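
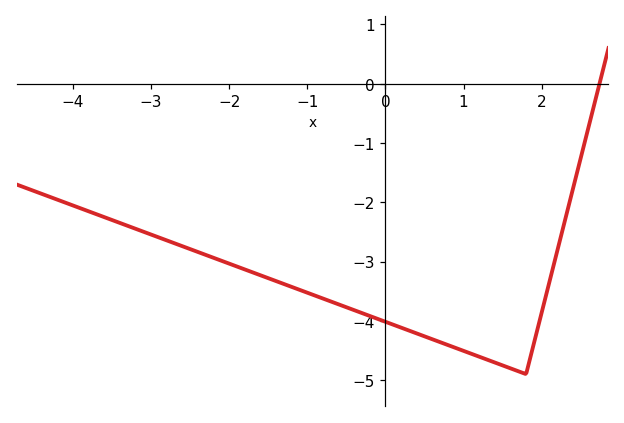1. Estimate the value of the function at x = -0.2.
-3.92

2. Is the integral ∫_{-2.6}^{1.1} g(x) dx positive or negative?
negative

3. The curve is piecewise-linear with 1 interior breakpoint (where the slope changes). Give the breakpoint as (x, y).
(1.8, -4.9)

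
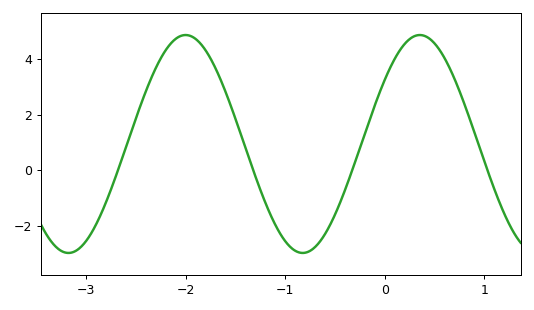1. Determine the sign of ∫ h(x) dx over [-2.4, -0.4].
positive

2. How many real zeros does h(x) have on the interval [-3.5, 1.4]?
4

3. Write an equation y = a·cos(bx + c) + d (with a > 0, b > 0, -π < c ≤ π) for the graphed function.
y = 3.93cos(2.7x - 0.94) + 0.94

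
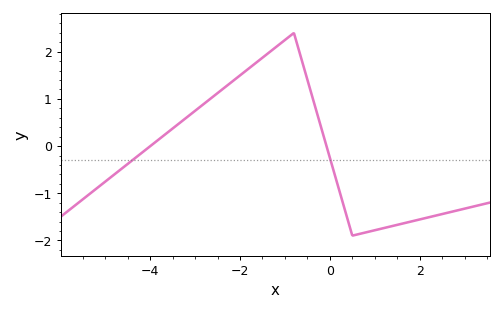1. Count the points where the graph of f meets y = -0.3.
2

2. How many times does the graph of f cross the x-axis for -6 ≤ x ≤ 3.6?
2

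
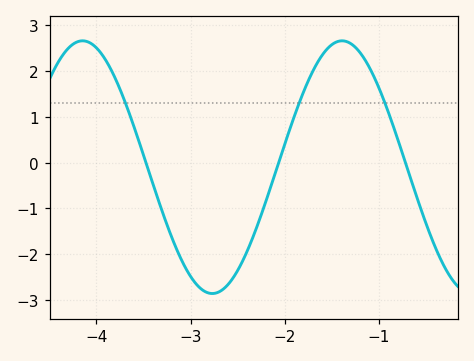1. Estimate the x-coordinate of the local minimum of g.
-2.8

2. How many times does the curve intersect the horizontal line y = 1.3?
3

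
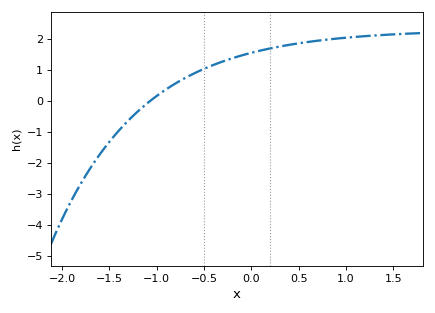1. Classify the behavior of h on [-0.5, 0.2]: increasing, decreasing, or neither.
increasing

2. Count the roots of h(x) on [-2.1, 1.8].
1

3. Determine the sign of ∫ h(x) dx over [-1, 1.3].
positive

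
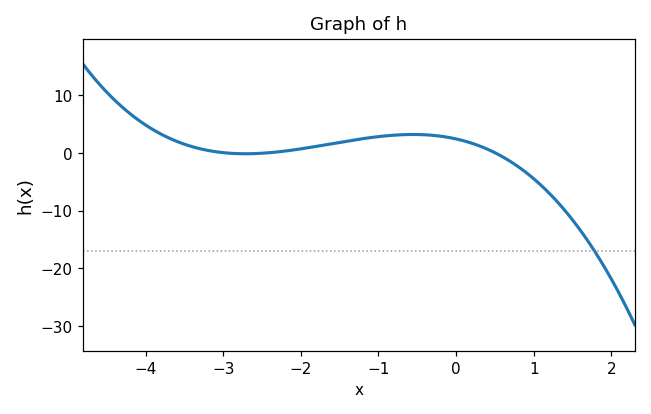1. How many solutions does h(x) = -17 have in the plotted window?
1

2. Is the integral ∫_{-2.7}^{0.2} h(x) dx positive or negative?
positive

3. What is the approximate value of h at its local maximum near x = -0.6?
3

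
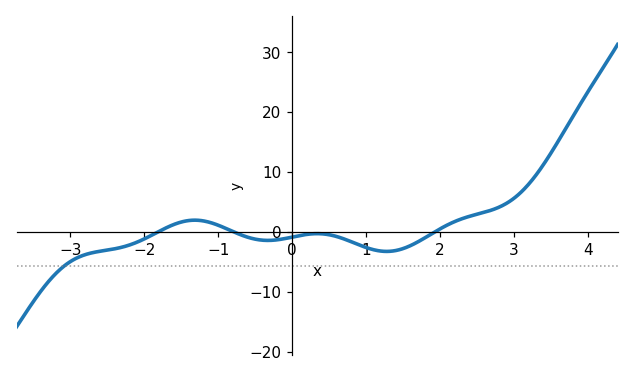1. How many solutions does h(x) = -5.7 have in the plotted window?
1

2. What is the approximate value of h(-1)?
1.12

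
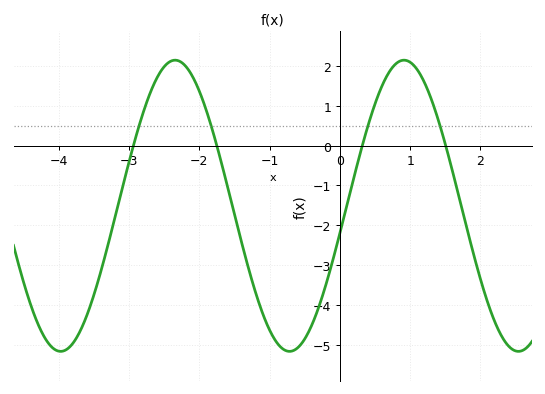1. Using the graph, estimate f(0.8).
2.1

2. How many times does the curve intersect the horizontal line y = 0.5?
4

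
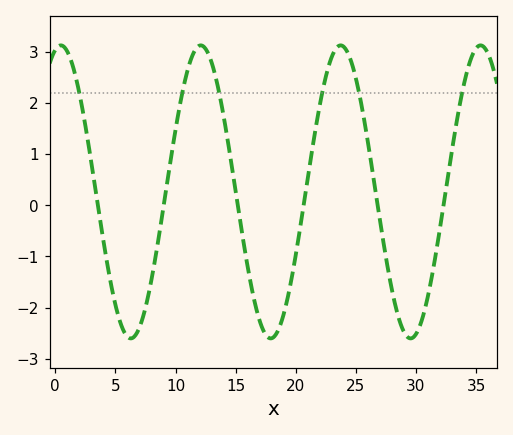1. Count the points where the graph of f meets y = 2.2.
6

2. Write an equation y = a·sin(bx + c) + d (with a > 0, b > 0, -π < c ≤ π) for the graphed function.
y = 2.86sin(0.54x + 1.32) + 0.26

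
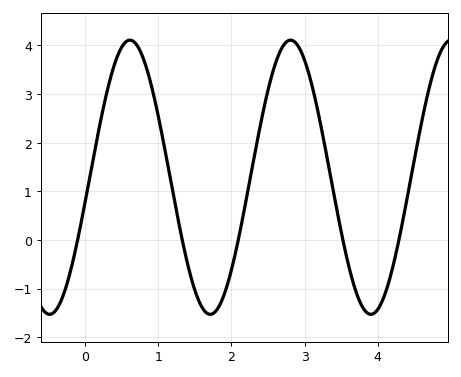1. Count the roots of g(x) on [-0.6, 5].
5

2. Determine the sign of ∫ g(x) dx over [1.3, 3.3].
positive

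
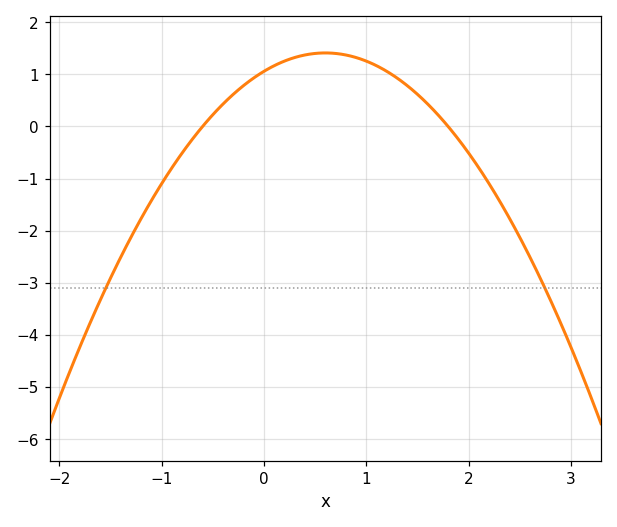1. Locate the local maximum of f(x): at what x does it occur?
0.6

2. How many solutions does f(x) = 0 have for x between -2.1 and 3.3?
2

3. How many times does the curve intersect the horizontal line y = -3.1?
2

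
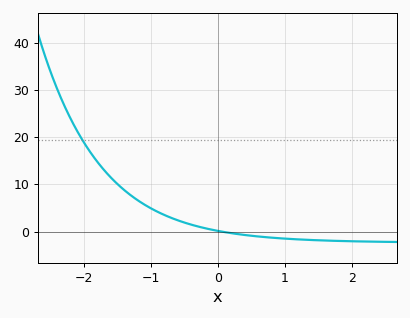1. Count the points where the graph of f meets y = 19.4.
1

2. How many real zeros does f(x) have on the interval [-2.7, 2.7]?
1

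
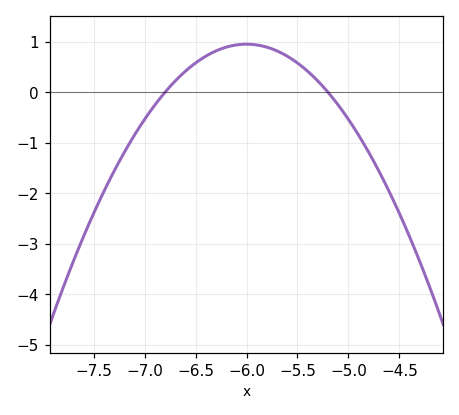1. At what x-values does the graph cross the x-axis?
-6.8, -5.2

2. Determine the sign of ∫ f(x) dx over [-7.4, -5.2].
positive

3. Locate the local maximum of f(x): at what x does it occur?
-6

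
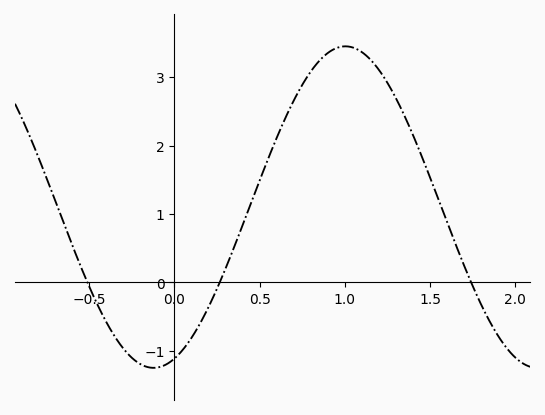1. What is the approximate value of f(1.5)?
1.5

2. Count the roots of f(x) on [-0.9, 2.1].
3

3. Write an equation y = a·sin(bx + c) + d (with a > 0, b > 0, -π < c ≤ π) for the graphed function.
y = 2.35sin(2.8x - 1.2) + 1.1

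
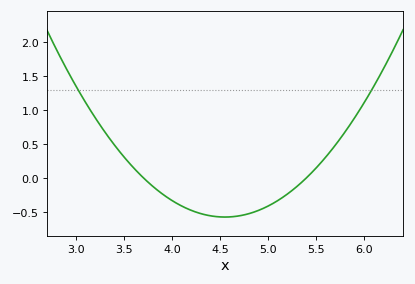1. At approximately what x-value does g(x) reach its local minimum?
4.55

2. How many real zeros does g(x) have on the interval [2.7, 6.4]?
2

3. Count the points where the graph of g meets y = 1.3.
2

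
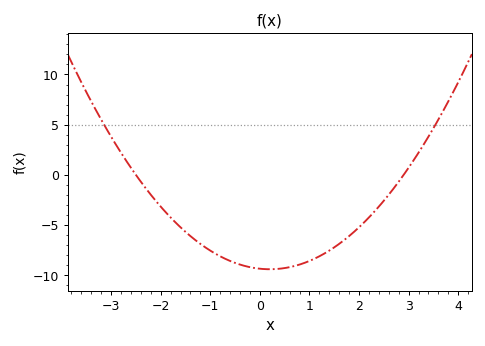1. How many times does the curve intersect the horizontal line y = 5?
2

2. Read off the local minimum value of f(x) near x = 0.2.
-9.5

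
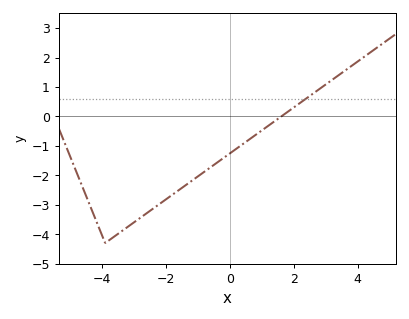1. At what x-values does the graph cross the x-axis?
1.61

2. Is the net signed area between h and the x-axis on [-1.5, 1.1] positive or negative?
negative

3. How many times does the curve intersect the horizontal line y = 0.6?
1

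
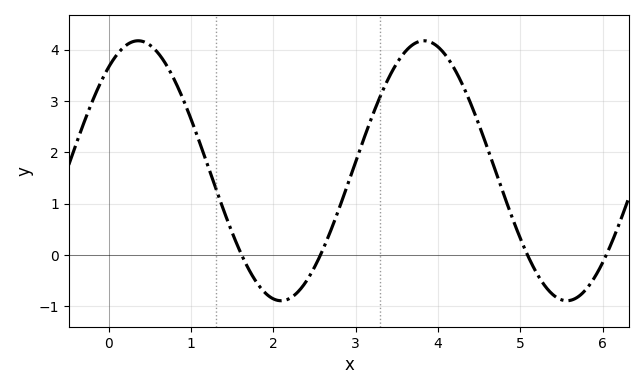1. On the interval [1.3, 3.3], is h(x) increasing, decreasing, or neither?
neither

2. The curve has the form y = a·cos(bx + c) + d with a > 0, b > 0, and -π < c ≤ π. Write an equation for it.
y = 2.53cos(1.81x - 0.65) + 1.64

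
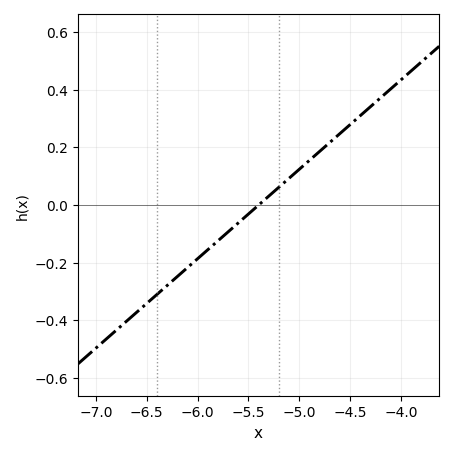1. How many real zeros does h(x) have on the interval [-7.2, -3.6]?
1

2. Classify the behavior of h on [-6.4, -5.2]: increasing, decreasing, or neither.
increasing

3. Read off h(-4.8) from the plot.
0.186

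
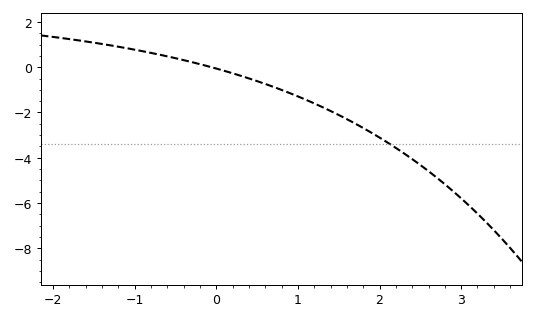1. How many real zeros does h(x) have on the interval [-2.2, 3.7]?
1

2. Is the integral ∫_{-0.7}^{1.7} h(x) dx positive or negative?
negative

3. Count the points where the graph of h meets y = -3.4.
1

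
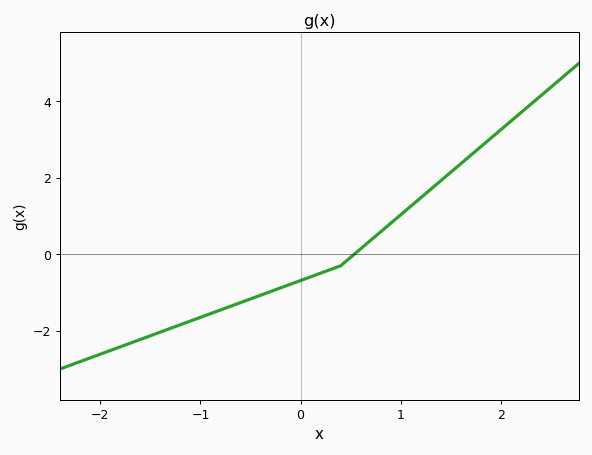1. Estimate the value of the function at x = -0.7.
-1.36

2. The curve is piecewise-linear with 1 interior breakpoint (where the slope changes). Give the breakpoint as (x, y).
(0.4, -0.3)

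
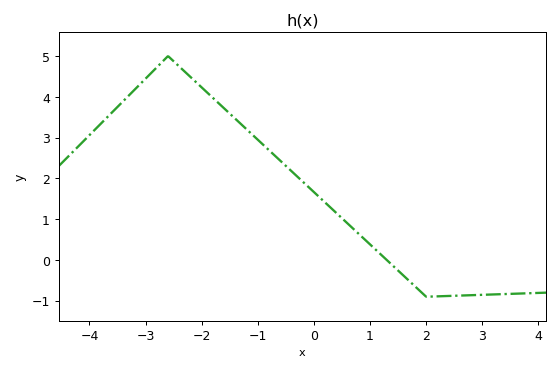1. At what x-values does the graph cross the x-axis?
1.2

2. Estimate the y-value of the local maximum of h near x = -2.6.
5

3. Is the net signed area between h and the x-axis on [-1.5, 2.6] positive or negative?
positive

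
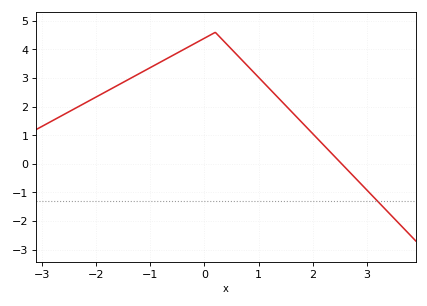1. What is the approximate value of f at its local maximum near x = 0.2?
4.6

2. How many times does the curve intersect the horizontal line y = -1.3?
1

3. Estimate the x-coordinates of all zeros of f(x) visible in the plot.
2.53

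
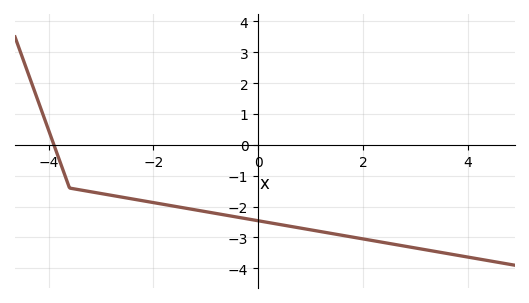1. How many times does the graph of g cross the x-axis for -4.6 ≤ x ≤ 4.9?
1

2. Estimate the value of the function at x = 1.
-2.75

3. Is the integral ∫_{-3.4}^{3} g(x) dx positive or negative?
negative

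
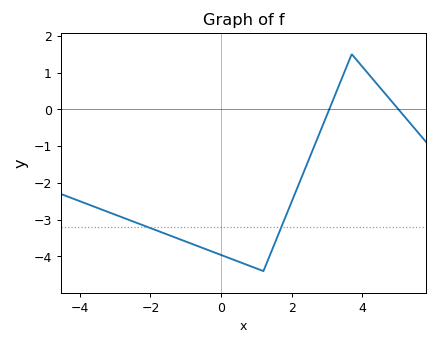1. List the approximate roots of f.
3, 5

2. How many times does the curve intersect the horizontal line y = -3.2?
2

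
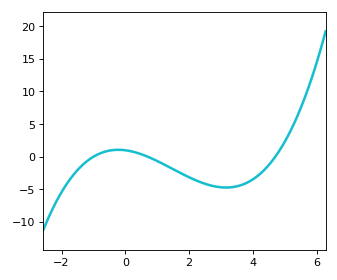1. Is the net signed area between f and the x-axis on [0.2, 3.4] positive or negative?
negative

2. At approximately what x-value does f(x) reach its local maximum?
-0.222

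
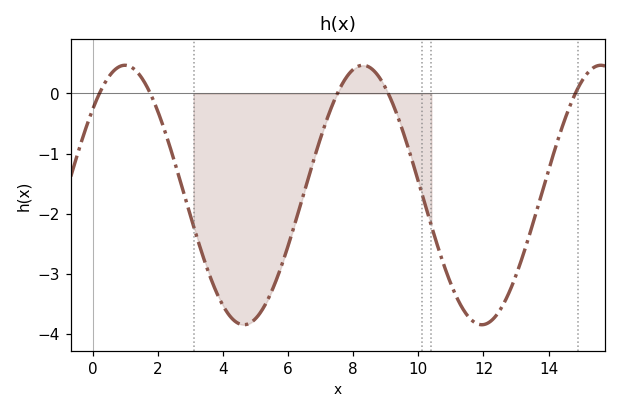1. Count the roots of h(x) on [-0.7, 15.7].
5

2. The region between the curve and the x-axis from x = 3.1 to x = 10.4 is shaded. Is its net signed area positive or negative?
negative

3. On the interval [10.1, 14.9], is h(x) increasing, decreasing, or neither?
neither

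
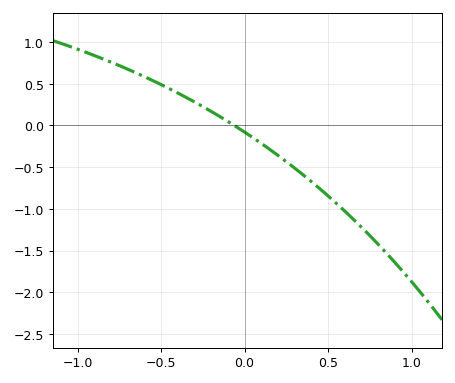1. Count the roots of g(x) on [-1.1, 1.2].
1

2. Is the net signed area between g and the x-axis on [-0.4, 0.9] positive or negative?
negative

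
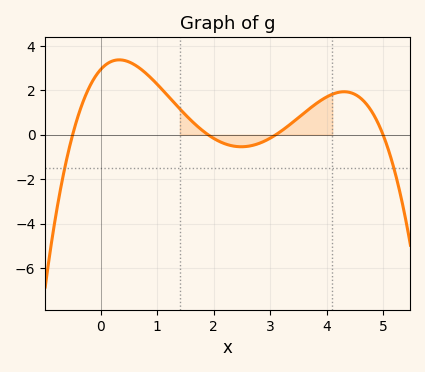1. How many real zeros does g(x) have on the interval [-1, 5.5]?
4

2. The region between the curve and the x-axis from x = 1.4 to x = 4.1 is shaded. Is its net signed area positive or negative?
positive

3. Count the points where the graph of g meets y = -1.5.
2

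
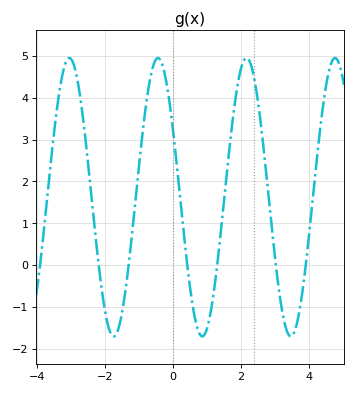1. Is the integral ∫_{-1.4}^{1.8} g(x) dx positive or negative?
positive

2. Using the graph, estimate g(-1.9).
-1.46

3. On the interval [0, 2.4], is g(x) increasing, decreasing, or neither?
neither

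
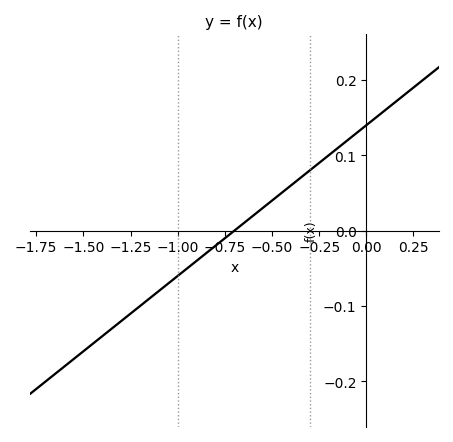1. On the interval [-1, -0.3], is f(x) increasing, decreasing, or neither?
increasing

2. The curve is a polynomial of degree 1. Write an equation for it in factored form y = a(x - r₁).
y = 0.2(x + 0.7)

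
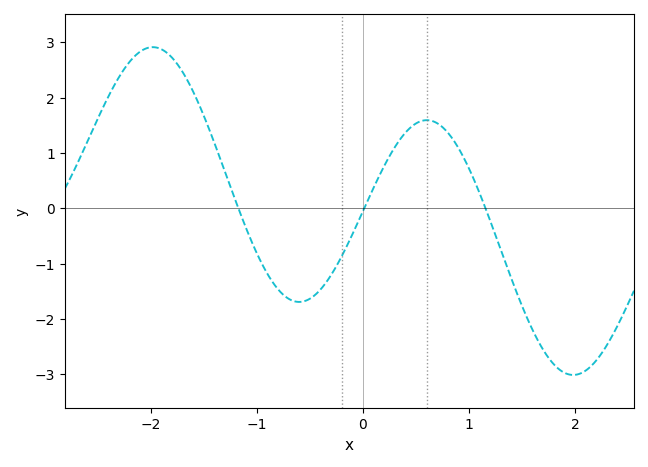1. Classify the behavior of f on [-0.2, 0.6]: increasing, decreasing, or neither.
increasing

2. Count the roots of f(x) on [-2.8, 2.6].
3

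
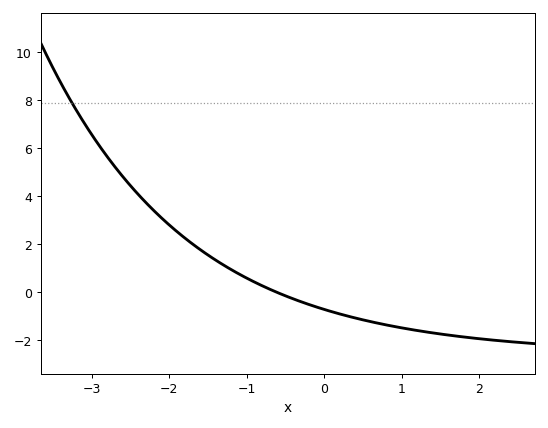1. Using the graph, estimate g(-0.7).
0.12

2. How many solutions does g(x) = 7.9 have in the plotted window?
1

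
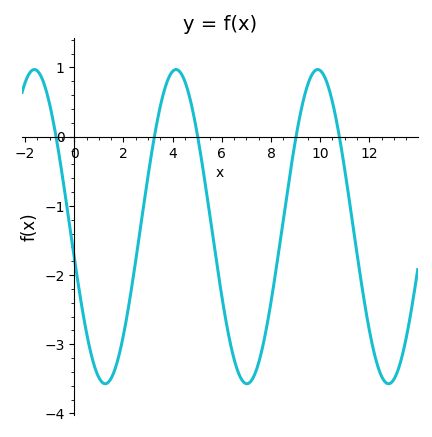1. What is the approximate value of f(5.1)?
-0.2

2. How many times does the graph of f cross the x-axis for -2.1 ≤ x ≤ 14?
5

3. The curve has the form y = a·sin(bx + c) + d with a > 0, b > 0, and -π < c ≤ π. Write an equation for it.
y = 2.27sin(1.1x - 2.9) - 1.3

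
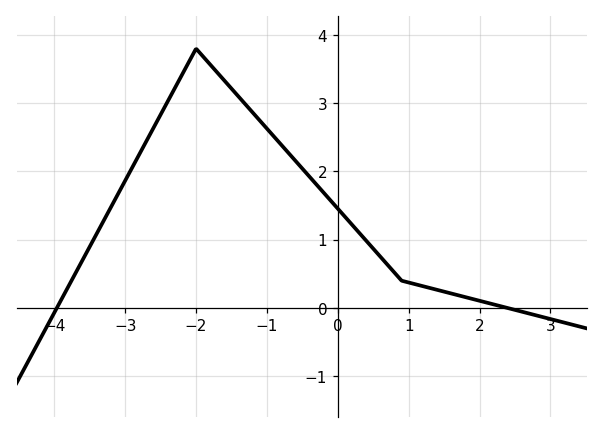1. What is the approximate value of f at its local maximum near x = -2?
3.8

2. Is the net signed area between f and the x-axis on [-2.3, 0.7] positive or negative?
positive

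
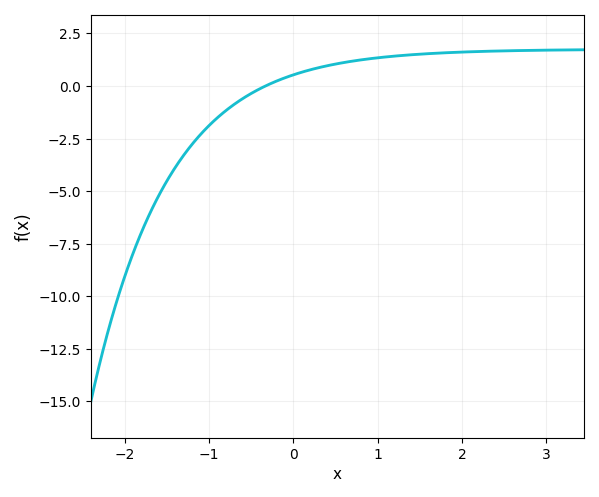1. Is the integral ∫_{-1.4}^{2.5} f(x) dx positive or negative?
positive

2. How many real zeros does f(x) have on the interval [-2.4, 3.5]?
1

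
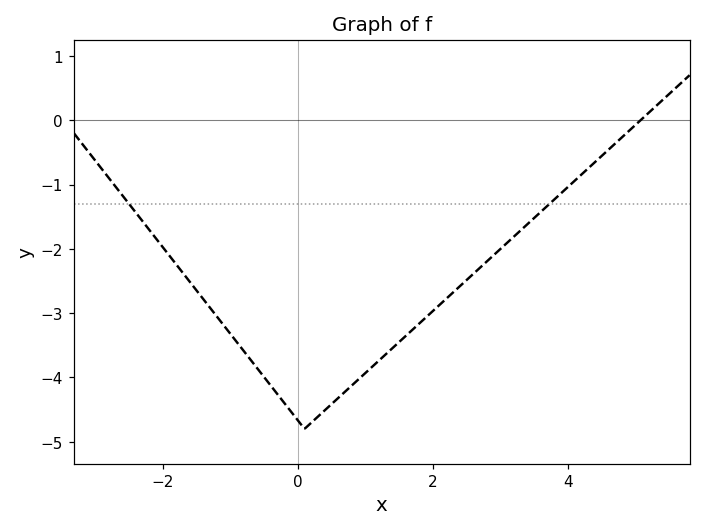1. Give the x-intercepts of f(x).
5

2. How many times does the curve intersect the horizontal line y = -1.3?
2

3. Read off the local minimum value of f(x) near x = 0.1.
-4.8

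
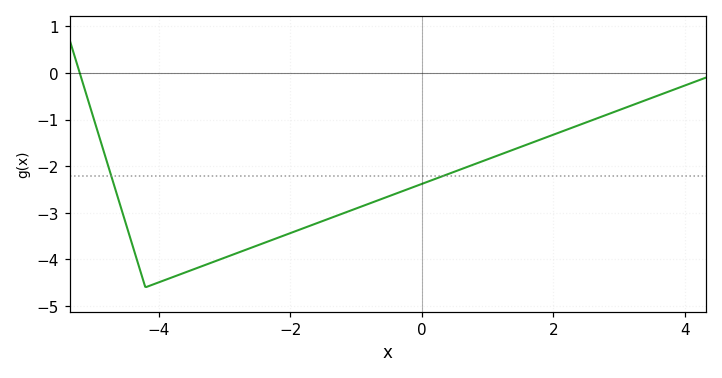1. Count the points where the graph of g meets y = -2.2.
2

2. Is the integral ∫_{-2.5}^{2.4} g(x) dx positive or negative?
negative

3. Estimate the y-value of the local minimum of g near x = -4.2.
-4.6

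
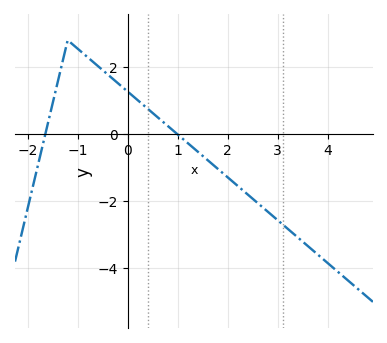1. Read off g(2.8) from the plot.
-2.4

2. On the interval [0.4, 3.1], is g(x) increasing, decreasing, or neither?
decreasing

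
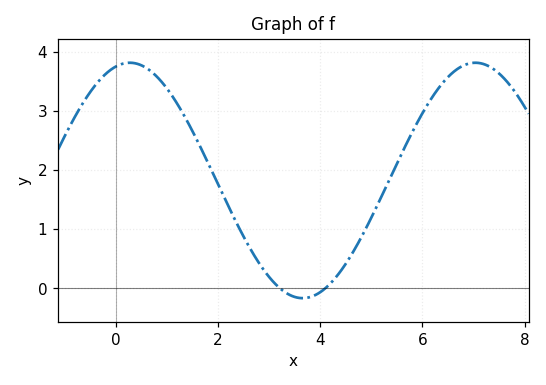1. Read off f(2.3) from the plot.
1.21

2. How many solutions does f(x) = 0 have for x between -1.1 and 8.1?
2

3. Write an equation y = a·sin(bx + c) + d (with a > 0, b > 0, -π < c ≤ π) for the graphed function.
y = 1.99sin(0.93x + 1.31) + 1.82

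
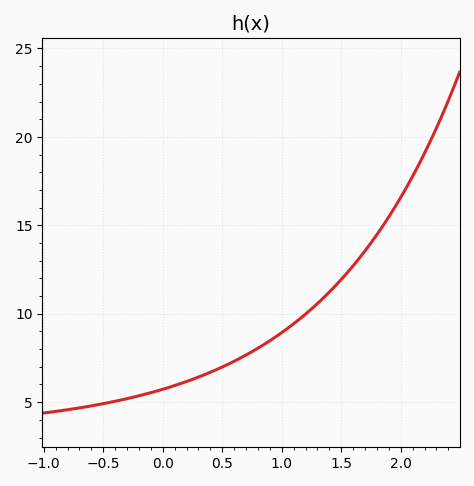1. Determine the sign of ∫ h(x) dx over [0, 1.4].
positive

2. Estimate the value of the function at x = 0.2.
6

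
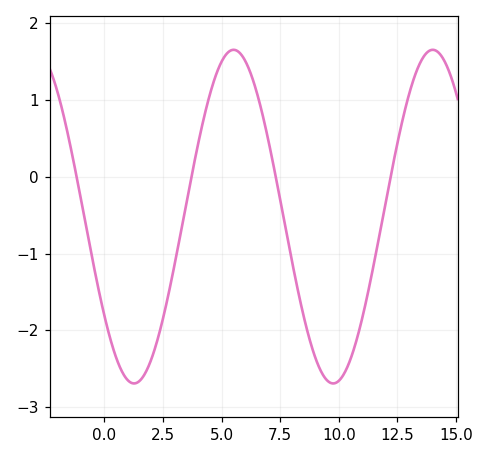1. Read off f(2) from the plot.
-2.38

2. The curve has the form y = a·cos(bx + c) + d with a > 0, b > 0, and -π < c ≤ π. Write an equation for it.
y = 2.17cos(0.74x + 2.2) - 0.52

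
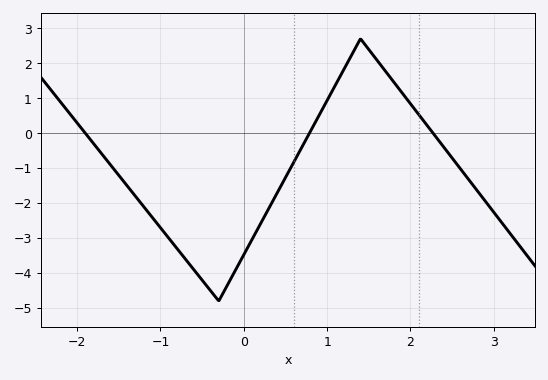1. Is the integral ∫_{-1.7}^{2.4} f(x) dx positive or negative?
negative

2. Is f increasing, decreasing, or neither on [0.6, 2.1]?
neither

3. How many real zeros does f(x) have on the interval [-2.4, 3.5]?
3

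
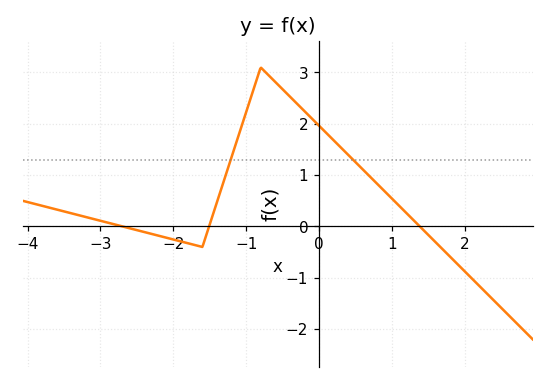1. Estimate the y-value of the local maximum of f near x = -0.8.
3.1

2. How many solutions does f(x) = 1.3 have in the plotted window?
2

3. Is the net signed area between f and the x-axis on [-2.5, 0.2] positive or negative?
positive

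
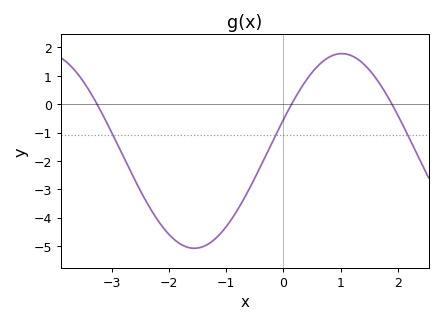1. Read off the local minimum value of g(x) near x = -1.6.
-5.1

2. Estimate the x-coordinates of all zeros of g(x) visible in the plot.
-3.3, 0.1, 1.9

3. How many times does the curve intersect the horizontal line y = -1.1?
3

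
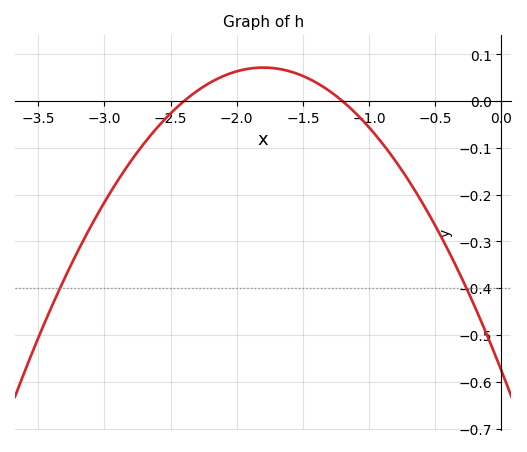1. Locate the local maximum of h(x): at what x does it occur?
-1.8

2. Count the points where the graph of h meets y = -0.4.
2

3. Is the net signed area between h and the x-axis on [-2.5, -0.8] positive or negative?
positive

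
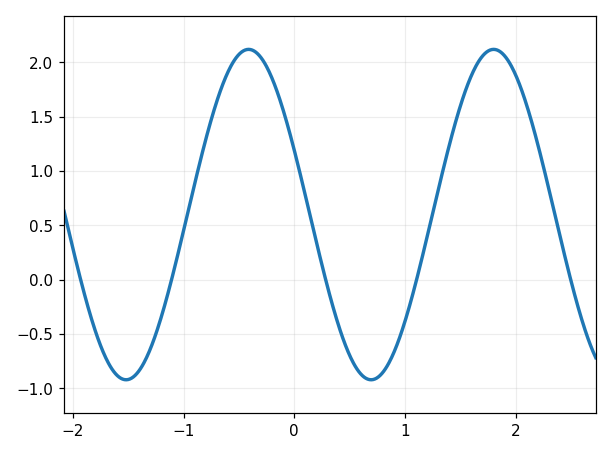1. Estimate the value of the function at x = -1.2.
-0.35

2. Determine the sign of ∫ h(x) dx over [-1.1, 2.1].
positive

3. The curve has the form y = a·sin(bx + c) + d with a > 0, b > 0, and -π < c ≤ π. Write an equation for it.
y = 1.52sin(2.8x + 2.7) + 0.6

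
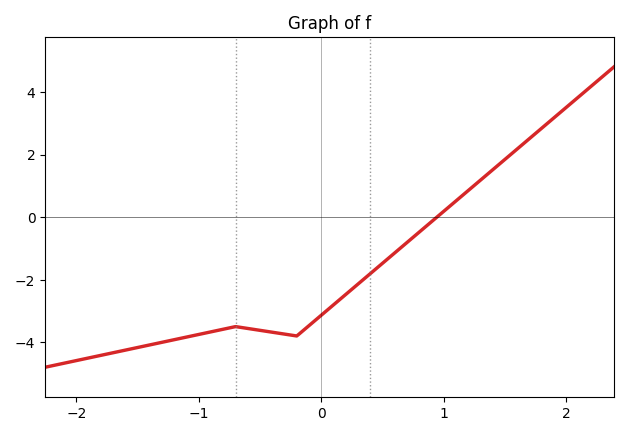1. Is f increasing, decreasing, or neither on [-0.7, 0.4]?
neither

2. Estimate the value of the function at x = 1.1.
0.519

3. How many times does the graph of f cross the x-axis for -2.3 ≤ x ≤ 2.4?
1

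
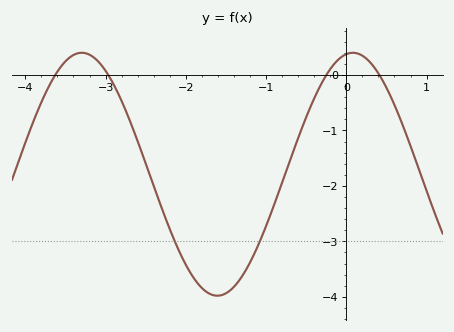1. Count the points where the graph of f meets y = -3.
2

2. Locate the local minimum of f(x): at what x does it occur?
-1.61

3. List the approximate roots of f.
-3.63, -2.97, -0.249, 0.412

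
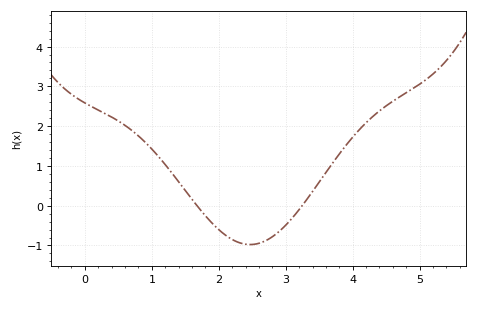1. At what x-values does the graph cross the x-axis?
1.7, 3.2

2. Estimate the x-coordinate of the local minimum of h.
2.5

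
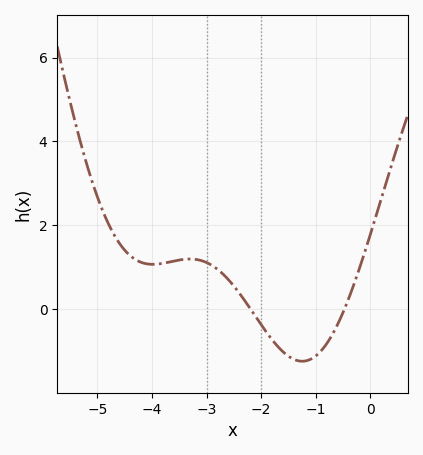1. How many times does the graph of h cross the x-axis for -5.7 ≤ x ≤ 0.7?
2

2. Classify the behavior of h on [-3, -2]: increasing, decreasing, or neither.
decreasing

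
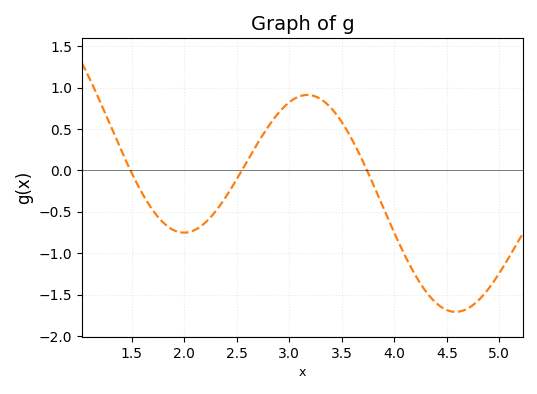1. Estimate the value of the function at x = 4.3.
-1.45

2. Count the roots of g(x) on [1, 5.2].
3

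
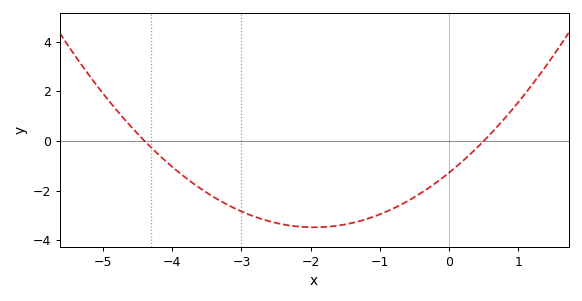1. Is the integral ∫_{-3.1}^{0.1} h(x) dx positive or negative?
negative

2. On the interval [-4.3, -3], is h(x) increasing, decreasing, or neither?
decreasing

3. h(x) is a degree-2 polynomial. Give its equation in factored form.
y = 0.58(x + 4.4)(x - 0.5)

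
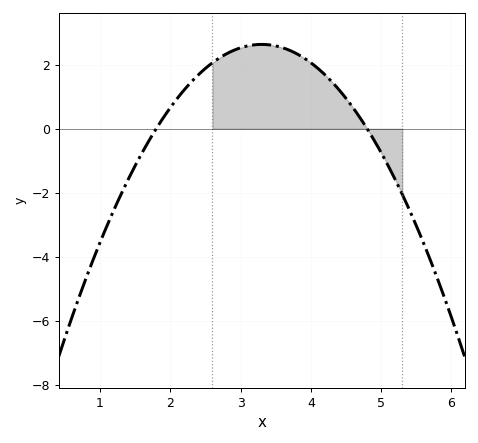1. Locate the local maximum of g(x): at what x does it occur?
3.3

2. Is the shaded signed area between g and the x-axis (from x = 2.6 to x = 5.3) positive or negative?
positive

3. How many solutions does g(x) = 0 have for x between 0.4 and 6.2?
2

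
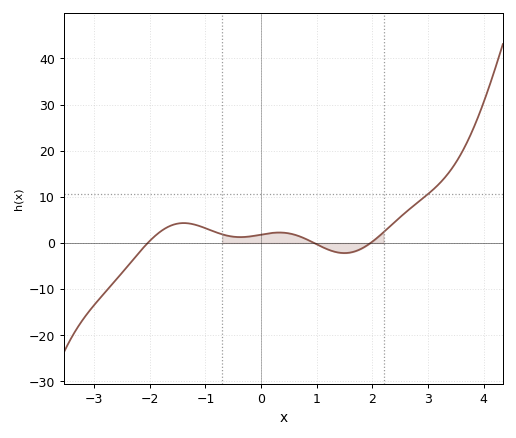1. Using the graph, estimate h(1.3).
-2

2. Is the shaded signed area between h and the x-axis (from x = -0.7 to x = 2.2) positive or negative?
positive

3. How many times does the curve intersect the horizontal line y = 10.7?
1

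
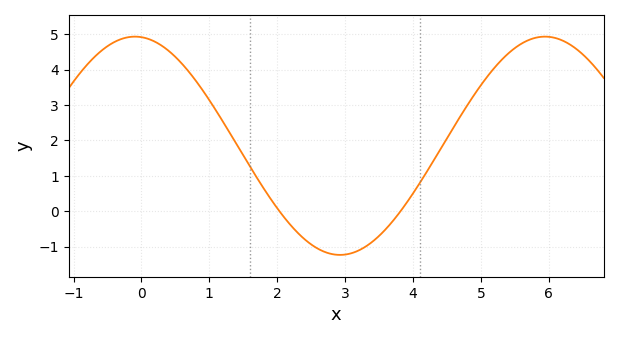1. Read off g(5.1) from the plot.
3.8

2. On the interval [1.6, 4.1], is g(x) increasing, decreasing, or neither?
neither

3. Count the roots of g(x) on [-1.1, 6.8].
2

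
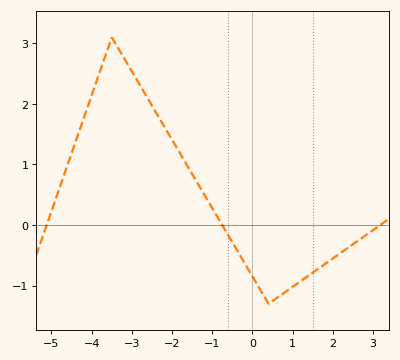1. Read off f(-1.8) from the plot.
1.18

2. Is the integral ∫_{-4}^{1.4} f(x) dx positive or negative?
positive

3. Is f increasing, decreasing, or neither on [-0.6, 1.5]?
neither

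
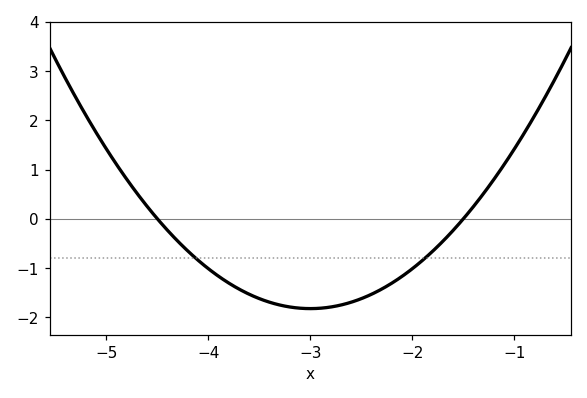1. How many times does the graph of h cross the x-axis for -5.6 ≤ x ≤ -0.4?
2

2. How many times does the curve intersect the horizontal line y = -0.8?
2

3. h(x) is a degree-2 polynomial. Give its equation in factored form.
y = 0.81(x + 4.5)(x + 1.5)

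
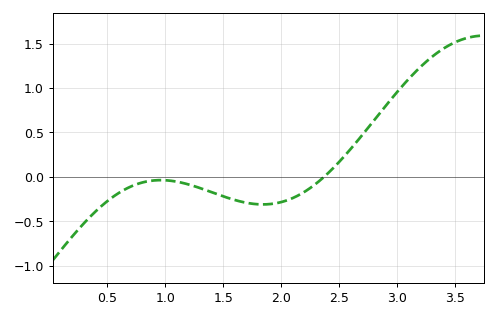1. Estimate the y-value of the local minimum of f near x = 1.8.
-0.309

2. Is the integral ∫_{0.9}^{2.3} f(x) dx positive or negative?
negative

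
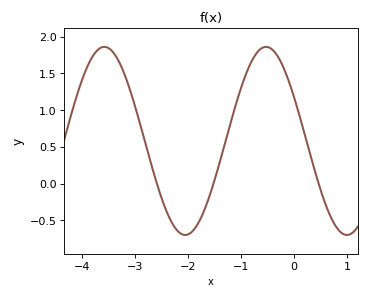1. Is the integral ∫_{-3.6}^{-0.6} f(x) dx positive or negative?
positive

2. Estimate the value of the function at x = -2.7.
0.3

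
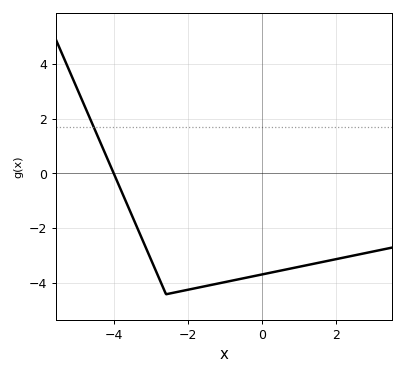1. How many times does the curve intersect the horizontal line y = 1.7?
1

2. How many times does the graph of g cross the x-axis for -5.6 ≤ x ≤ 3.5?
1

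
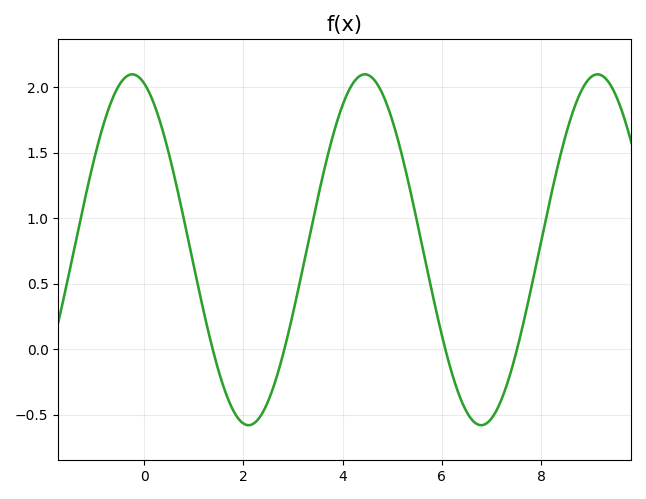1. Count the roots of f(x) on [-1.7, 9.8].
4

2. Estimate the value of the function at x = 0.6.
1.35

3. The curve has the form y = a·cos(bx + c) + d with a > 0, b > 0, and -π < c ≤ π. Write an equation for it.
y = 1.34cos(1.3x + 0.32) + 0.76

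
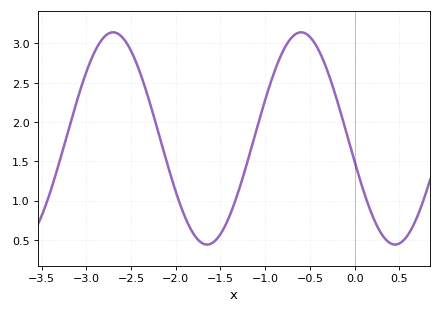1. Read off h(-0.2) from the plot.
2.3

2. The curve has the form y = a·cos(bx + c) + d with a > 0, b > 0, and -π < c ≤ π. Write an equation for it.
y = 1.35cos(3x + 1.8) + 1.79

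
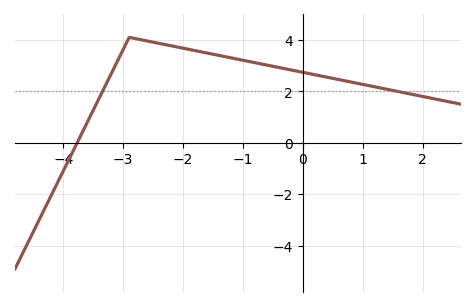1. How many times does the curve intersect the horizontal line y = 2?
2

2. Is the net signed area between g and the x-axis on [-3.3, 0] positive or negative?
positive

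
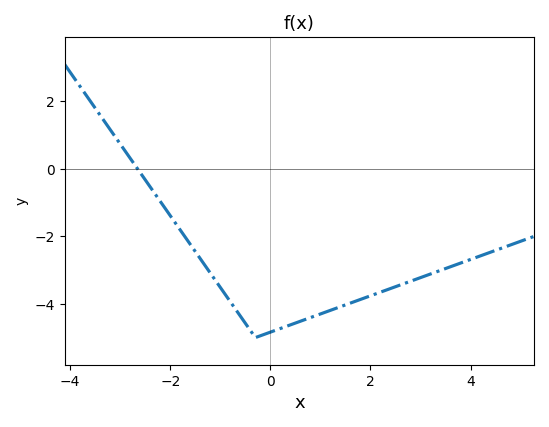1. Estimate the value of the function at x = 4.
-2.68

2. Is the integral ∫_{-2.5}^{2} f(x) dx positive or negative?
negative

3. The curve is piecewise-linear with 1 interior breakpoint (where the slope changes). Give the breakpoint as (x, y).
(-0.3, -5)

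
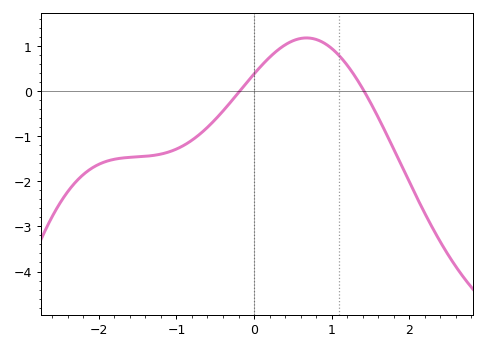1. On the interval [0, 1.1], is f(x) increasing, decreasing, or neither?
neither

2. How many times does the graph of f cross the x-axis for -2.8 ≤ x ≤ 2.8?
2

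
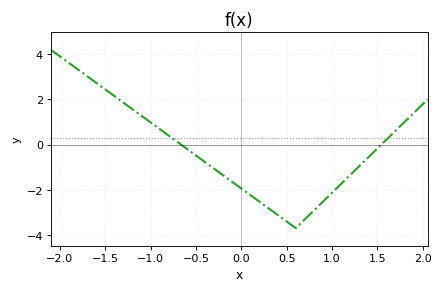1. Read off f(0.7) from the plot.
-3.4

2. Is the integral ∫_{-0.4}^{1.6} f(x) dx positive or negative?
negative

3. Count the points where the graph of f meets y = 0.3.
2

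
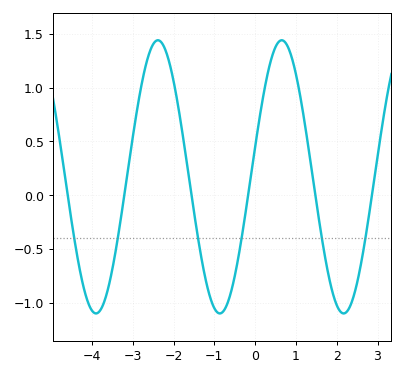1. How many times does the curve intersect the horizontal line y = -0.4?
6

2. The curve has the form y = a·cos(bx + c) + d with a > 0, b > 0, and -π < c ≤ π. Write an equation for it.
y = 1.27cos(2.1x - 1.4) + 0.17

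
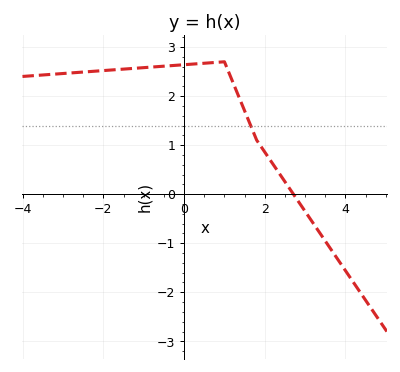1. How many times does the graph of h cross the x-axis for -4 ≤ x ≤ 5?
1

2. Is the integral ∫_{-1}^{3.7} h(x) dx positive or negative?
positive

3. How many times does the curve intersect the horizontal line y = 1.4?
1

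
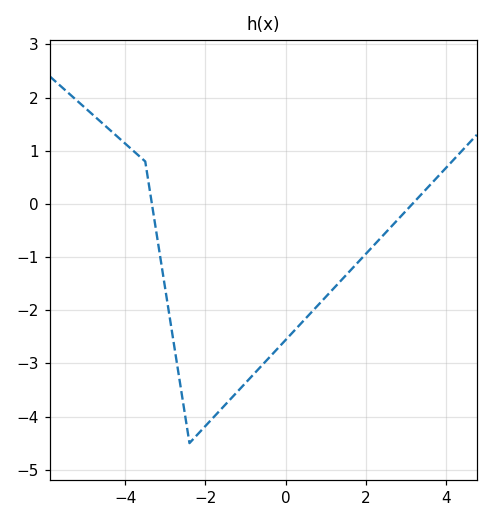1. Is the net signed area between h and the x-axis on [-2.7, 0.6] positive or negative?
negative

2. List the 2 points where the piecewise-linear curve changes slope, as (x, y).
(-3.5, 0.8); (-2.4, -4.5)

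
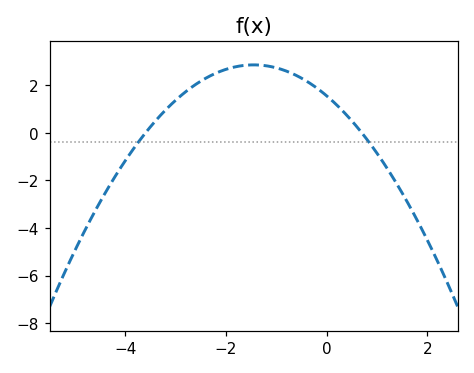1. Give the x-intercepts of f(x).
-3.6, 0.6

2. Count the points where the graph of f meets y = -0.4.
2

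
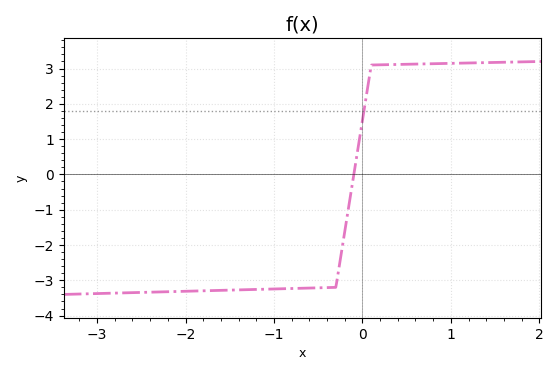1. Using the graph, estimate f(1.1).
3.2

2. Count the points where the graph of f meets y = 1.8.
1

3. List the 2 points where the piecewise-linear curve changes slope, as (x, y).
(-0.3, -3.2); (0.1, 3.1)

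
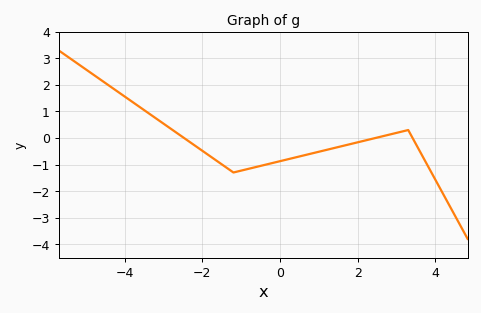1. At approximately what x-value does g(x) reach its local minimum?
-1.2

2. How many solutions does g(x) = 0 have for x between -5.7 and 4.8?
3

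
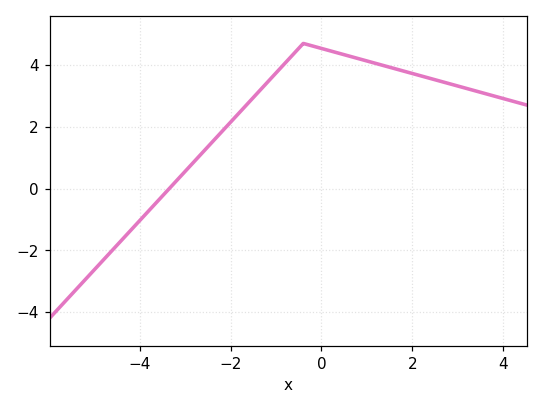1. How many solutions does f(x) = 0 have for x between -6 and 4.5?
1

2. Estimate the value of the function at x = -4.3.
-1.52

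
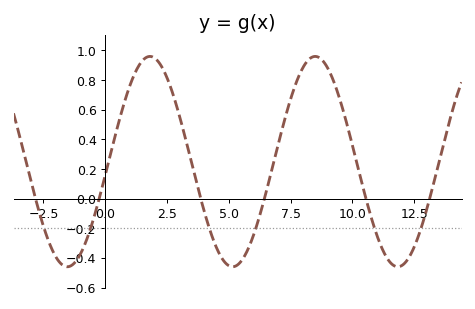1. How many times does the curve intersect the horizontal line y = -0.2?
6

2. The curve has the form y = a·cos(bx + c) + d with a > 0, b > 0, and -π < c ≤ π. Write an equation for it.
y = 0.71cos(0.94x - 1.7) + 0.25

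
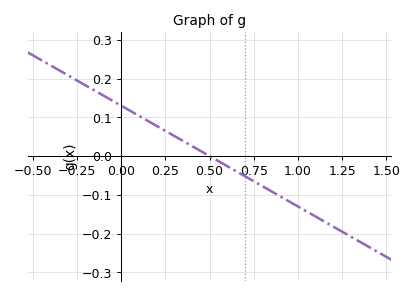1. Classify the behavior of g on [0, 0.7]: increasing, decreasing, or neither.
decreasing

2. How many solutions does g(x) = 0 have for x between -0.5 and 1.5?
1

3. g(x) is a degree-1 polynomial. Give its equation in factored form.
y = -0.26(x - 0.5)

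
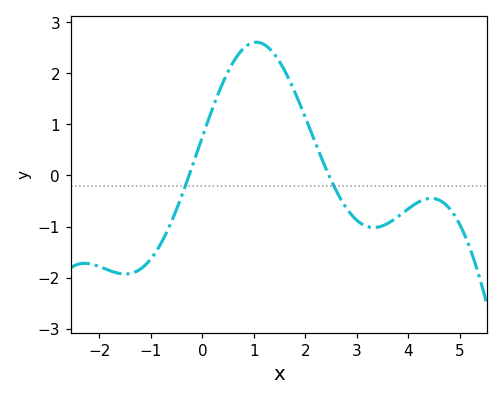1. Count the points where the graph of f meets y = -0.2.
2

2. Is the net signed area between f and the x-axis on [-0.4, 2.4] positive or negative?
positive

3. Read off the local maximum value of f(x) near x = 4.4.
-0.448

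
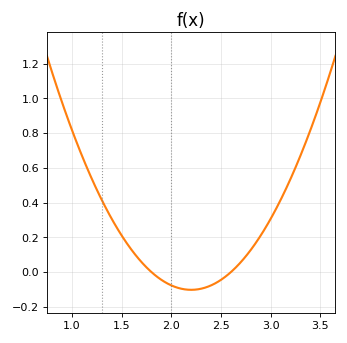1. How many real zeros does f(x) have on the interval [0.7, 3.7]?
2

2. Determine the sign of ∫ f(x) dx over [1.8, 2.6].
negative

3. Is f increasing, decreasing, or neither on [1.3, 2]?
decreasing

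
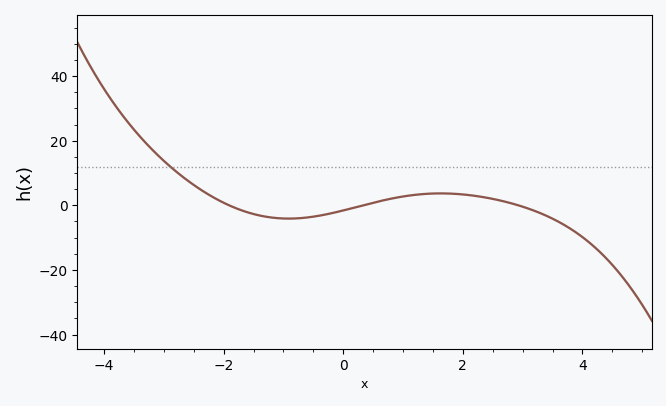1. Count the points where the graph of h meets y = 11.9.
1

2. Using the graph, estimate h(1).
2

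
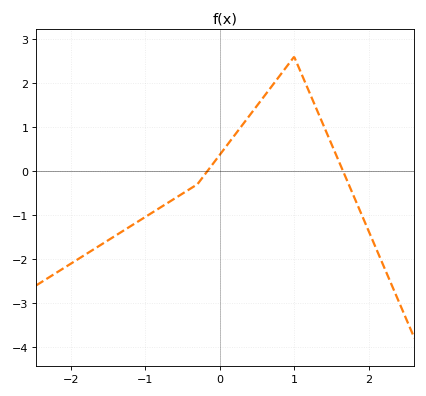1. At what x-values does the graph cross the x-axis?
-0.166, 1.66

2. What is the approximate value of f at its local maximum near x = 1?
2.6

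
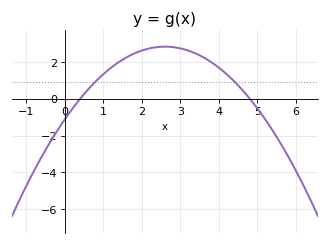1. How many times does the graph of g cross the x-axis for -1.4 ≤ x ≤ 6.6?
2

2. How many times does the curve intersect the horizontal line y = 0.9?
2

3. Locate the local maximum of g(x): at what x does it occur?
2.6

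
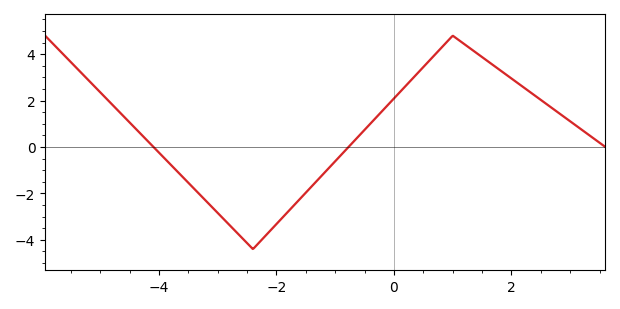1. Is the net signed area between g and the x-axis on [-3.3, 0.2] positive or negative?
negative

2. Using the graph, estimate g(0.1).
2.36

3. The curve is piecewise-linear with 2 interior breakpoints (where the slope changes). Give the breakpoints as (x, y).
(-2.4, -4.4); (1, 4.8)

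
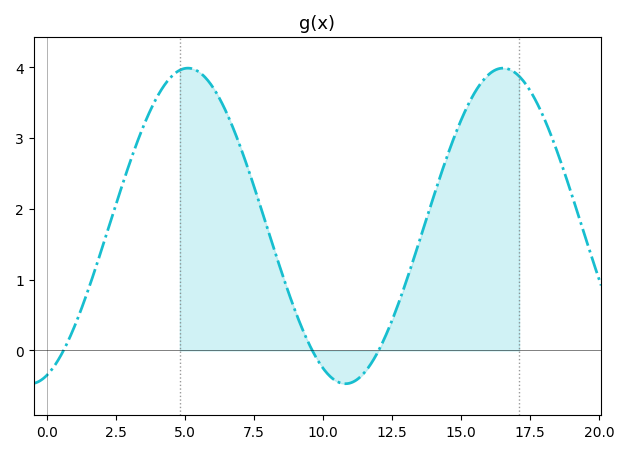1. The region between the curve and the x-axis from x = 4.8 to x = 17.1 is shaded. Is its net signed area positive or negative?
positive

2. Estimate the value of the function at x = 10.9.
-0.467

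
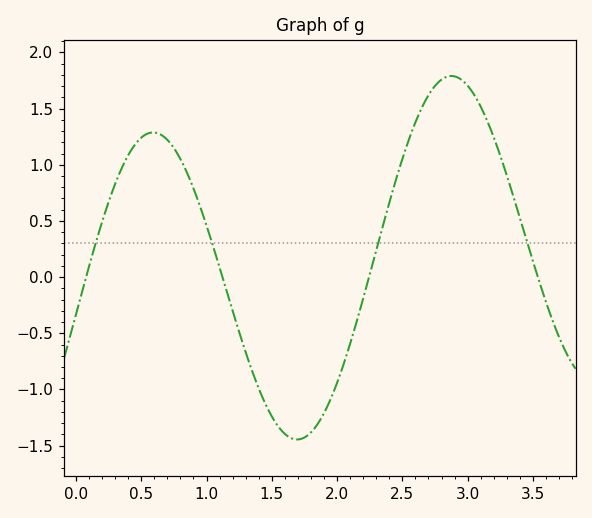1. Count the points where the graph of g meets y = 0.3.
4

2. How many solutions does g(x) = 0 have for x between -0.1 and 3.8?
4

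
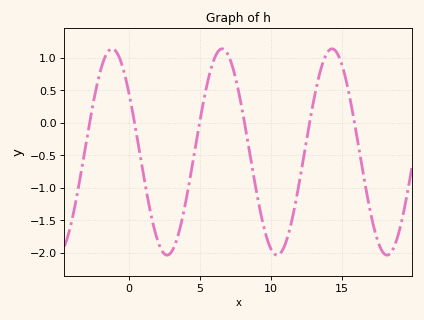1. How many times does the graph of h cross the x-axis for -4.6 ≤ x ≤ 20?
6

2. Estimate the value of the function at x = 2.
-1.8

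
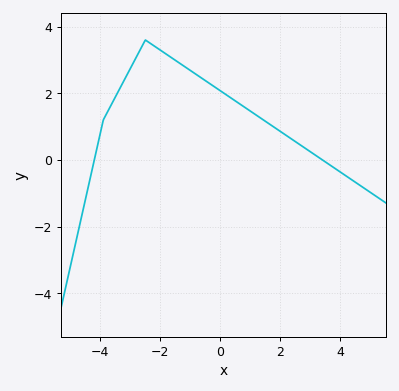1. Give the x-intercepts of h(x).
-4.2, 3.4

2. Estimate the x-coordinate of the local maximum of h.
-2.6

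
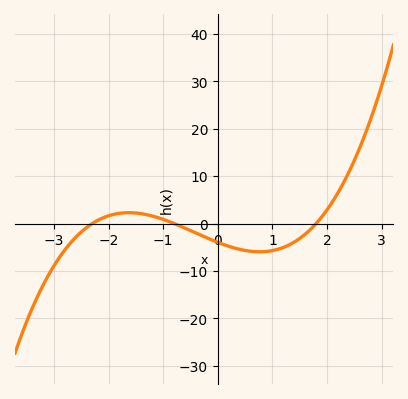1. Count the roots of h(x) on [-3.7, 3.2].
3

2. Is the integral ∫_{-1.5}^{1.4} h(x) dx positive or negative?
negative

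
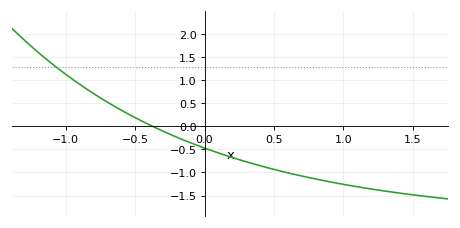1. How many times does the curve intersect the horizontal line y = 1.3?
1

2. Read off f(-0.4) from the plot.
0.039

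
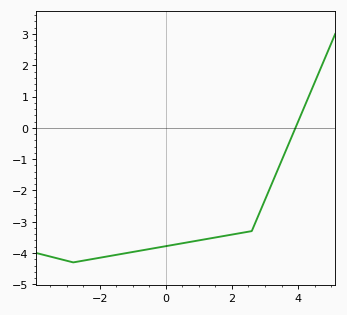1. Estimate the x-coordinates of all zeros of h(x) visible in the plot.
3.92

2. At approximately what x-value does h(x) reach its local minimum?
-2.8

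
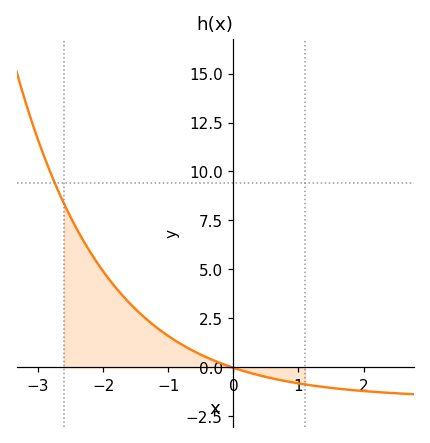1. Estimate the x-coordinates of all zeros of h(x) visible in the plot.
-0.018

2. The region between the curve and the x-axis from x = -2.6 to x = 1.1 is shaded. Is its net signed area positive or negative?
positive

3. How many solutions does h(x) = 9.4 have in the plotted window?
1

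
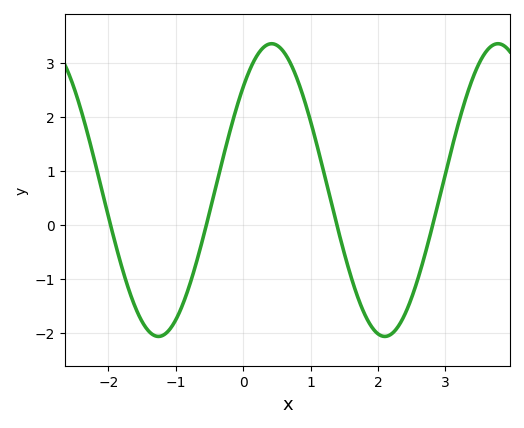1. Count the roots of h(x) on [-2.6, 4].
4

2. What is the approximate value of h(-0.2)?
1.7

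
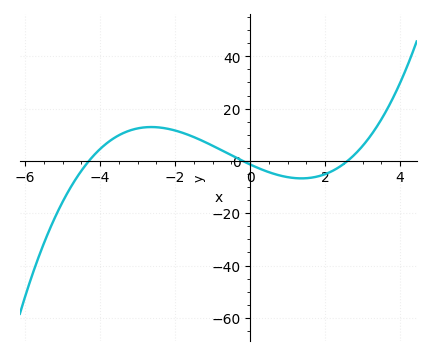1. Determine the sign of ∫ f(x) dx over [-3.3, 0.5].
positive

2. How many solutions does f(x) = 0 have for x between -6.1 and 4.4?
3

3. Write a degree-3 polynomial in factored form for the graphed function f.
y = 0.61(x + 4.3)(x + 0.2)(x - 2.6)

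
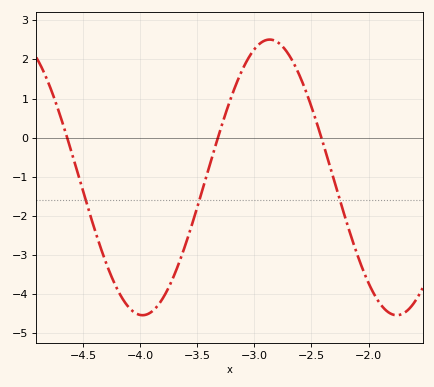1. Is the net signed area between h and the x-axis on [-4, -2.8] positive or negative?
negative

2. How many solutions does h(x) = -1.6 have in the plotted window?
3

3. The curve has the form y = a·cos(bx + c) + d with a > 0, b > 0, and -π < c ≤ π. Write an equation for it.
y = 3.53cos(2.82x + 1.8) - 1.02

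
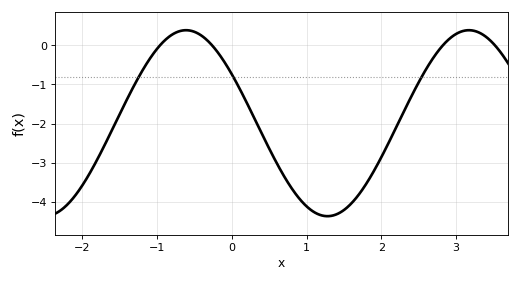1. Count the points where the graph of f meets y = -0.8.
3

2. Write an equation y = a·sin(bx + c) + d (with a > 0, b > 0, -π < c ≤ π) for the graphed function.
y = 2.37sin(1.7x + 2.6) - 1.99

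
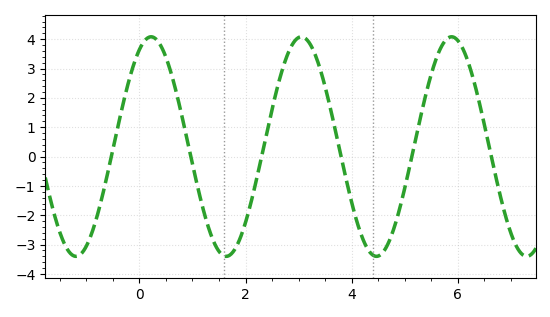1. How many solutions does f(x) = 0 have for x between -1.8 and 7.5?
6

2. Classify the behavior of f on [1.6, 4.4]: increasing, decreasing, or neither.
neither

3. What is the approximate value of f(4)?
-1.57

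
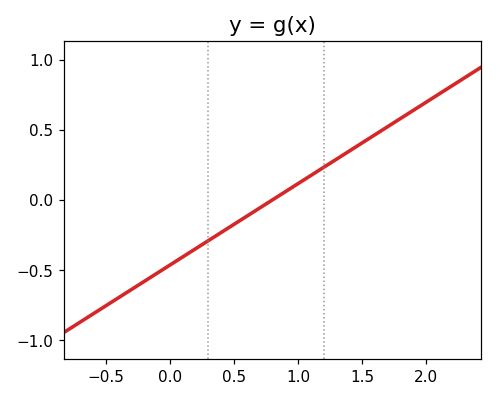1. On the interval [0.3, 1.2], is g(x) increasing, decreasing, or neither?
increasing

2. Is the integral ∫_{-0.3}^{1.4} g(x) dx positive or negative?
negative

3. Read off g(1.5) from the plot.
0.406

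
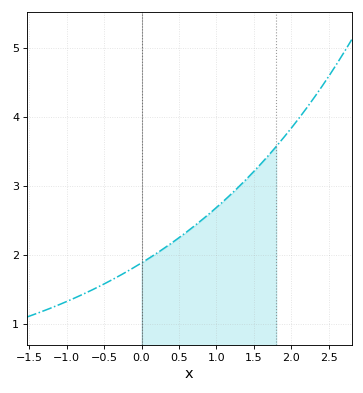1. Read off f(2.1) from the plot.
4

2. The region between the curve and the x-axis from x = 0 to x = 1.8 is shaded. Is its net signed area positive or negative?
positive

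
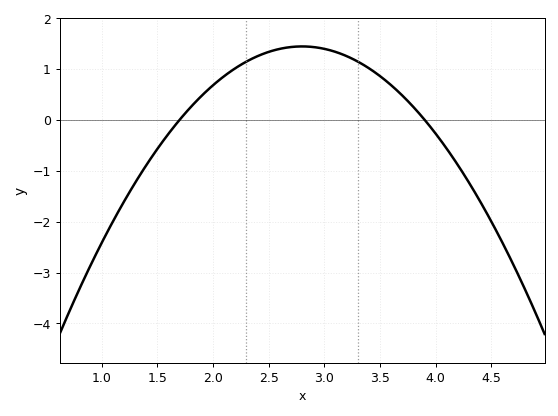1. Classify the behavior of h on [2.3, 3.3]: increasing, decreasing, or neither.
neither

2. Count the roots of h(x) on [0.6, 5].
2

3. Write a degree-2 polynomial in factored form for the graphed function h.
y = -1.19(x - 1.7)(x - 3.9)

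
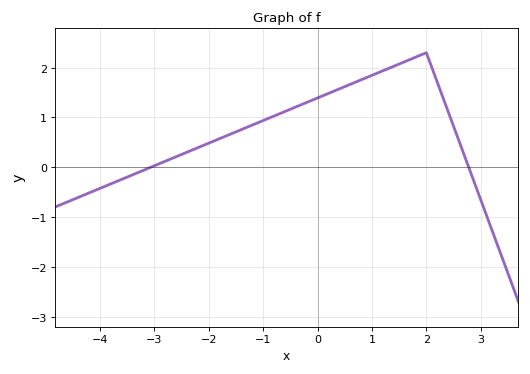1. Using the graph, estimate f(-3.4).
-0.1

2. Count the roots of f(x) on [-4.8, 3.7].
2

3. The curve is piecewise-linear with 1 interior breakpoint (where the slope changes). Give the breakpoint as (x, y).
(2, 2.3)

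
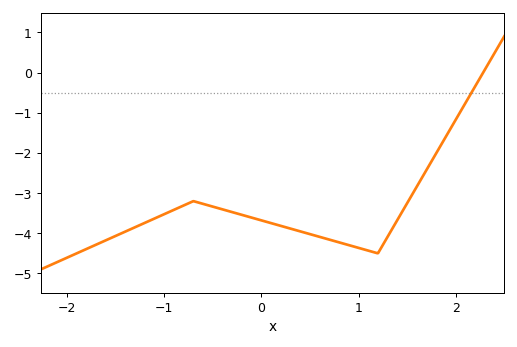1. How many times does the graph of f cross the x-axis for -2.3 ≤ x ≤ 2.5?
1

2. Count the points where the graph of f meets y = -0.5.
1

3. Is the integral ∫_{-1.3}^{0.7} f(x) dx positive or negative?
negative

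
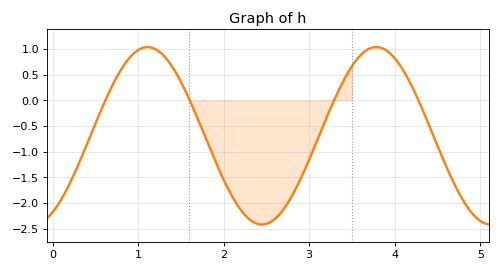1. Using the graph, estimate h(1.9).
-1.17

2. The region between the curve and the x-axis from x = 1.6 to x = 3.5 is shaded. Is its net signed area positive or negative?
negative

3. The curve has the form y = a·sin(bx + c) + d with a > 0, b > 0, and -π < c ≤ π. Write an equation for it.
y = 1.73sin(2.35x - 1.04) - 0.69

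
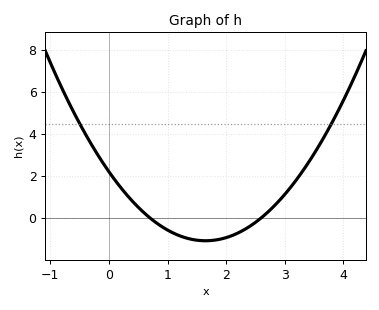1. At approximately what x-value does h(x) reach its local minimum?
1.6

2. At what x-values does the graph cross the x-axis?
0.7, 2.6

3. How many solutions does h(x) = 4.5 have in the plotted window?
2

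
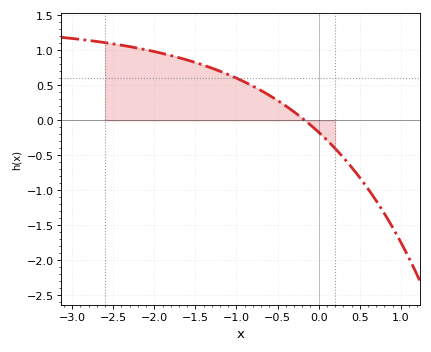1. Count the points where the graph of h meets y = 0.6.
1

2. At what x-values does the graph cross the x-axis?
-0.2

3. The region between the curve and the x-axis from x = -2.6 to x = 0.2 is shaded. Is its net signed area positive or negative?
positive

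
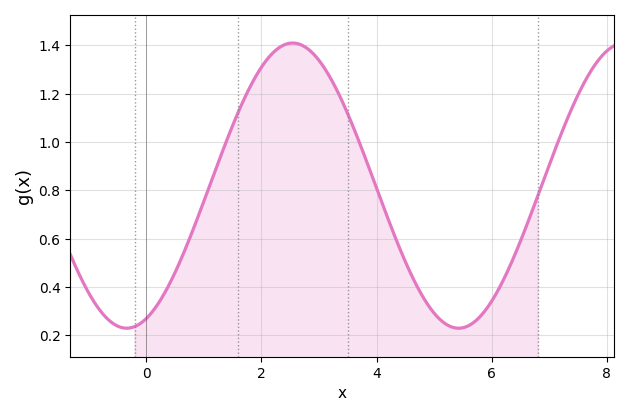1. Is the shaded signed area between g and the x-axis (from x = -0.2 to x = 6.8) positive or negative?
positive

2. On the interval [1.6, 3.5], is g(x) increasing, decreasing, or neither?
neither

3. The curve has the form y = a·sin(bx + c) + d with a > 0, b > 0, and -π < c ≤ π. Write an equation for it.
y = 0.59sin(1.09x - 1.2) + 0.82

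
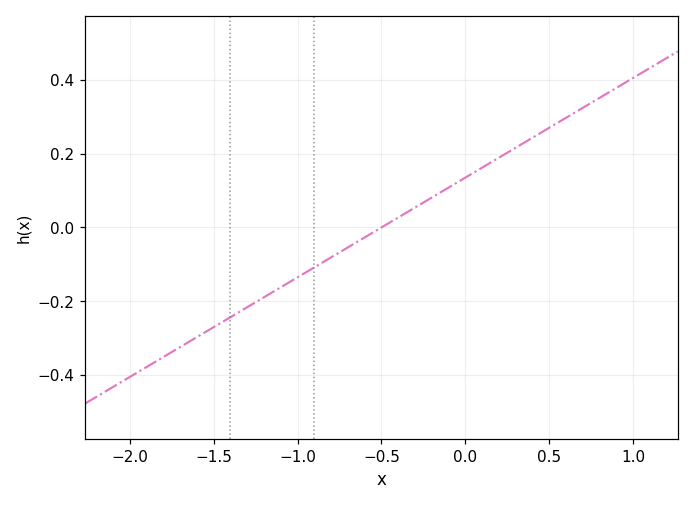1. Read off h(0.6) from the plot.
0.3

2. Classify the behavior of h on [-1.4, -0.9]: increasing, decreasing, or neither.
increasing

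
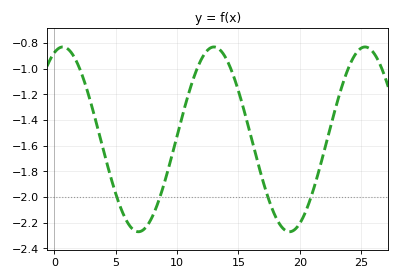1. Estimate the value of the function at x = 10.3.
-1.41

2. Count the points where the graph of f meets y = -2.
4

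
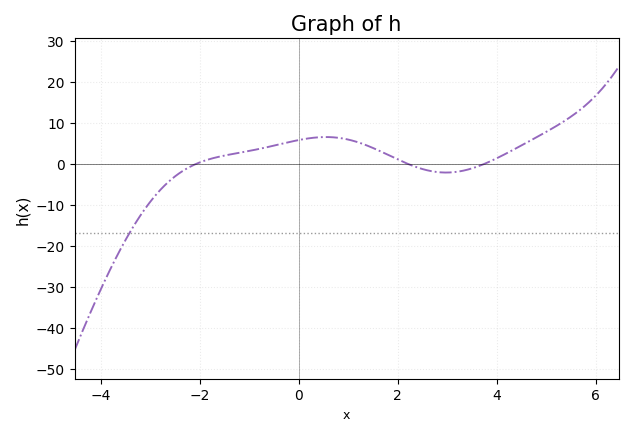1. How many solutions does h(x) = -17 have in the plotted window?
1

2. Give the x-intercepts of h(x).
-2, 2.2, 3.8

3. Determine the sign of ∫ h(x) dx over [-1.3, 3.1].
positive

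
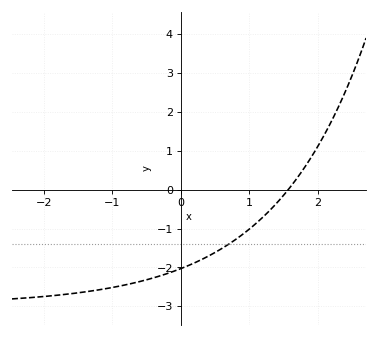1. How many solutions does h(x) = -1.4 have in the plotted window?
1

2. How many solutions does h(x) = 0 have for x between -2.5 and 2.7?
1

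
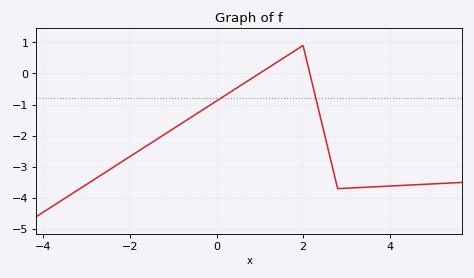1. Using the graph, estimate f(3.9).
-3.62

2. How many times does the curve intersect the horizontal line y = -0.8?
2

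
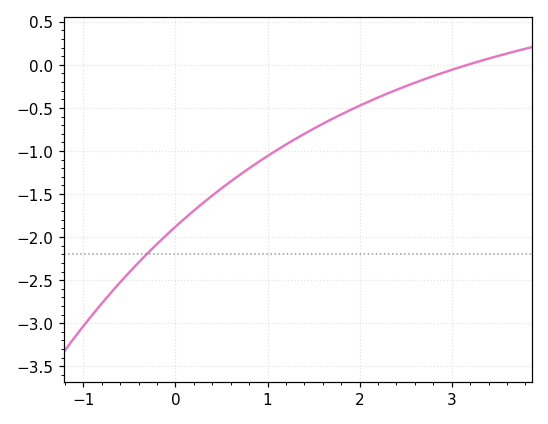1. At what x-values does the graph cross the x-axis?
3.2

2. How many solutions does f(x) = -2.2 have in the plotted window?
1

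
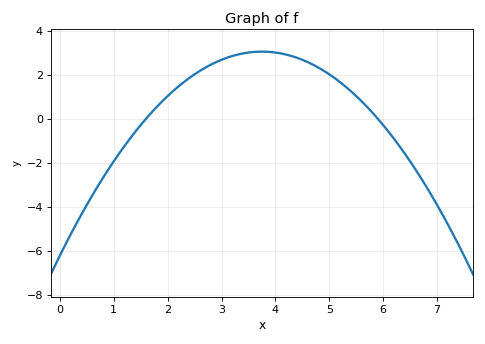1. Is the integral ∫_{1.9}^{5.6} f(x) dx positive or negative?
positive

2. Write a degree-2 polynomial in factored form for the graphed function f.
y = -0.66(x - 1.6)(x - 5.9)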